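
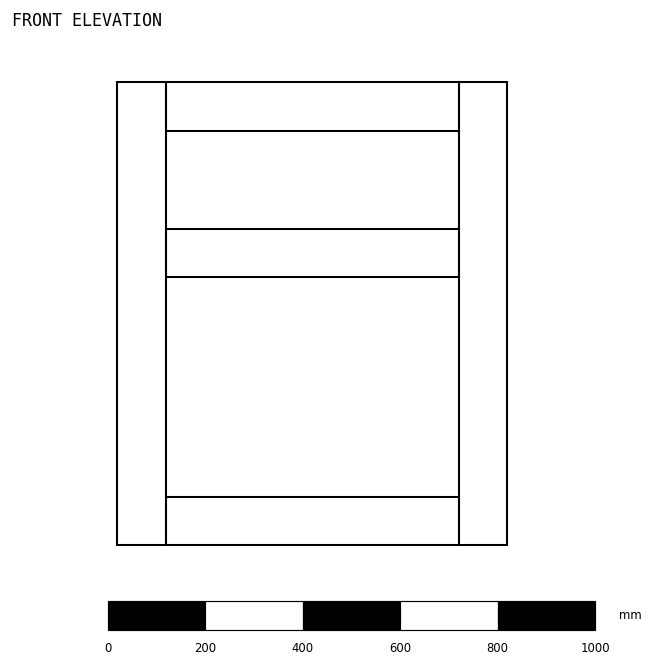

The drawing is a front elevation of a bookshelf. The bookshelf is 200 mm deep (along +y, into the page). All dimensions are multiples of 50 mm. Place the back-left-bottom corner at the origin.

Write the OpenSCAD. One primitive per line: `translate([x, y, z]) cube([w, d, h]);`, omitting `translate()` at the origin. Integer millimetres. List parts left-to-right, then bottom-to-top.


cube([100, 200, 950]);
translate([100, 0, 0]) cube([600, 200, 100]);
translate([100, 0, 550]) cube([600, 200, 100]);
translate([100, 0, 850]) cube([600, 200, 100]);
translate([700, 0, 0]) cube([100, 200, 950]);


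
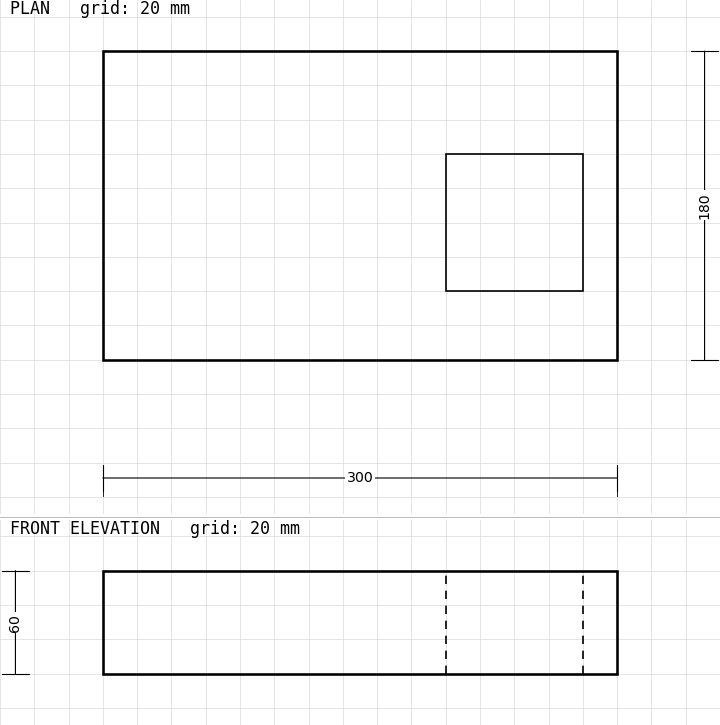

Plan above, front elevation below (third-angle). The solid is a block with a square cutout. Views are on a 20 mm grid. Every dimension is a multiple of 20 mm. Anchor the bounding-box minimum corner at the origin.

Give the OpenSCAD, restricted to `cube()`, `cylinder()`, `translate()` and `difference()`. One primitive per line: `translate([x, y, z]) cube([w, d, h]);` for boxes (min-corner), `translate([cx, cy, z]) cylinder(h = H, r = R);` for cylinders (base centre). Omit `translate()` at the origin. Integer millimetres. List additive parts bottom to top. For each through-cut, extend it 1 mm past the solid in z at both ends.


difference() {
  cube([300, 180, 60]);
  translate([200, 40, -1]) cube([80, 80, 62]);
}


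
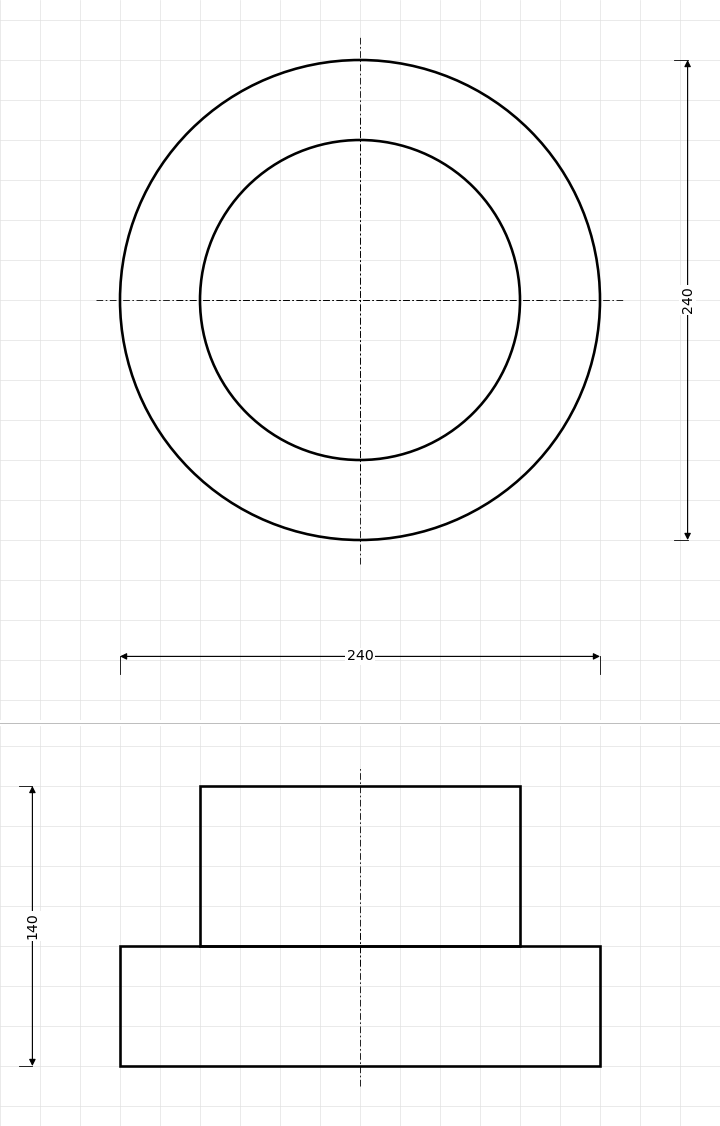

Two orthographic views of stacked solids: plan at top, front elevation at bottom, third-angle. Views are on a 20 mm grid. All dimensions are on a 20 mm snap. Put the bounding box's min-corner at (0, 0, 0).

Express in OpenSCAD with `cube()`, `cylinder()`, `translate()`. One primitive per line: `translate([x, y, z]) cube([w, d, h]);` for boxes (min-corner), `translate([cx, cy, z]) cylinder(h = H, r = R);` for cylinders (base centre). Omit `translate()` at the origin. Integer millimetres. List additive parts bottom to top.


translate([120, 120, 0]) cylinder(h = 60, r = 120);
translate([120, 120, 60]) cylinder(h = 80, r = 80);


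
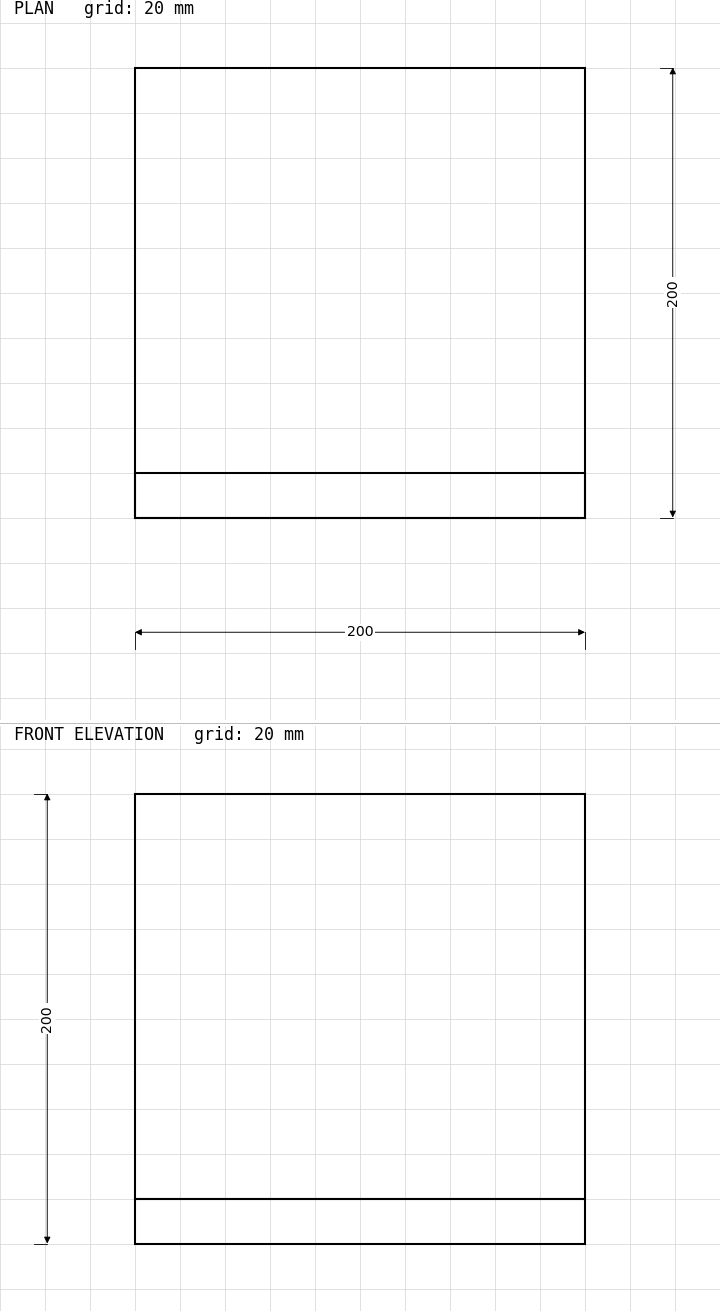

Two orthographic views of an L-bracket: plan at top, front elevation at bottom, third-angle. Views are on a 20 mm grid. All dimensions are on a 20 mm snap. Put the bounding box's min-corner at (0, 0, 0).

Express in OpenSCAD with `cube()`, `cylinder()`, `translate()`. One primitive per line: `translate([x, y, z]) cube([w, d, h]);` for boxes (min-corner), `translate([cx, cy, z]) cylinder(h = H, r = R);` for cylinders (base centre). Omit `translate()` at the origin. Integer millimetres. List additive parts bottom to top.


cube([200, 200, 20]);
translate([0, 0, 20]) cube([200, 20, 180]);


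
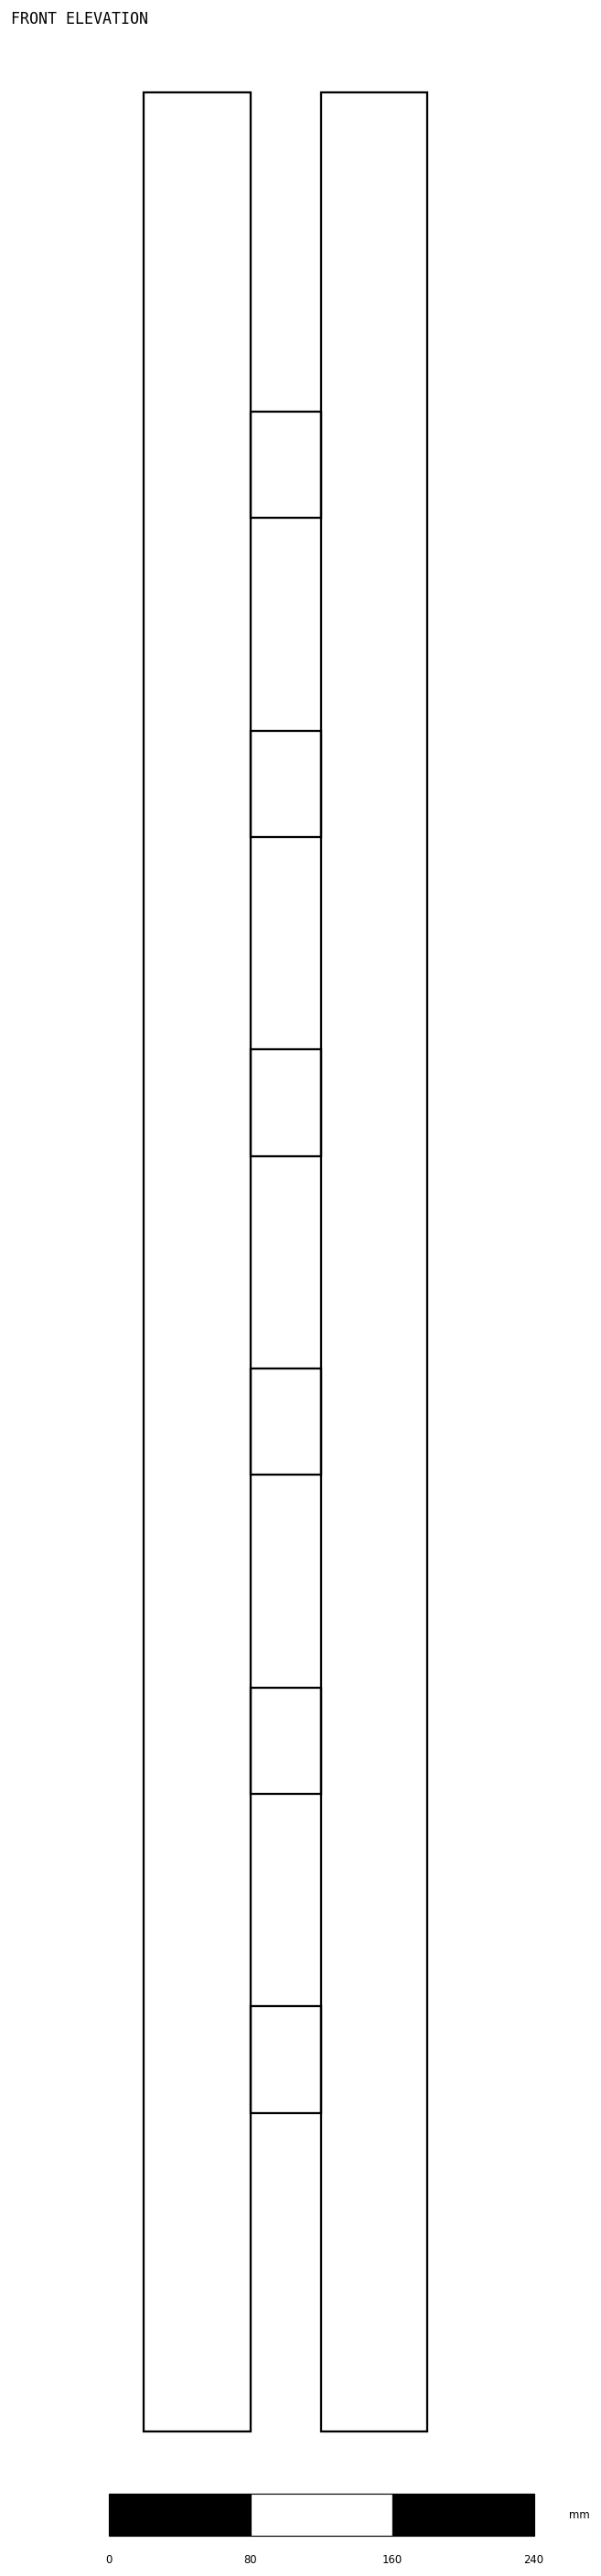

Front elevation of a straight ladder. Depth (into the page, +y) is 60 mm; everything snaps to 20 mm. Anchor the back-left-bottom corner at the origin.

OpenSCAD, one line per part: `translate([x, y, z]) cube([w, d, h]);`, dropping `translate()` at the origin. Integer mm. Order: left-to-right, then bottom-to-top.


cube([60, 60, 1320]);
translate([60, 0, 180]) cube([40, 60, 60]);
translate([60, 0, 360]) cube([40, 60, 60]);
translate([60, 0, 540]) cube([40, 60, 60]);
translate([60, 0, 720]) cube([40, 60, 60]);
translate([60, 0, 900]) cube([40, 60, 60]);
translate([60, 0, 1080]) cube([40, 60, 60]);
translate([100, 0, 0]) cube([60, 60, 1320]);


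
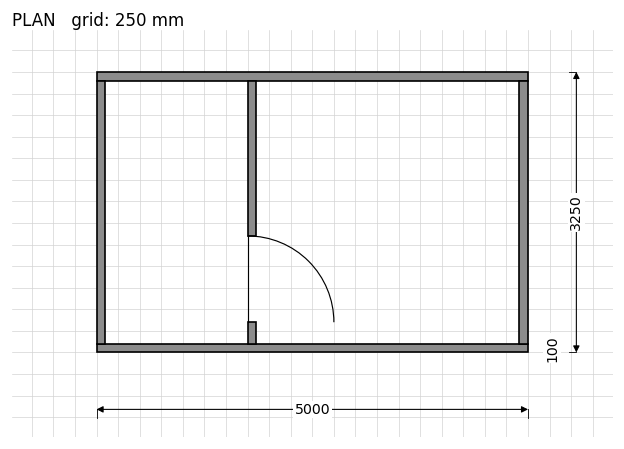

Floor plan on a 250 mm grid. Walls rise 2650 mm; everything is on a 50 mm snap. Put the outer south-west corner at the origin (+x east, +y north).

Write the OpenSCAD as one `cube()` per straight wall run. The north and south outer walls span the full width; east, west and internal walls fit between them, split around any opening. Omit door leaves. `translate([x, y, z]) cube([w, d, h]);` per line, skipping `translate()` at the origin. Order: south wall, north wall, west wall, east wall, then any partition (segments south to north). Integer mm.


cube([5000, 100, 2650]);
translate([0, 3150, 0]) cube([5000, 100, 2650]);
translate([0, 100, 0]) cube([100, 3050, 2650]);
translate([4900, 100, 0]) cube([100, 3050, 2650]);
translate([1750, 100, 0]) cube([100, 250, 2650]);
translate([1750, 1350, 0]) cube([100, 1800, 2650]);


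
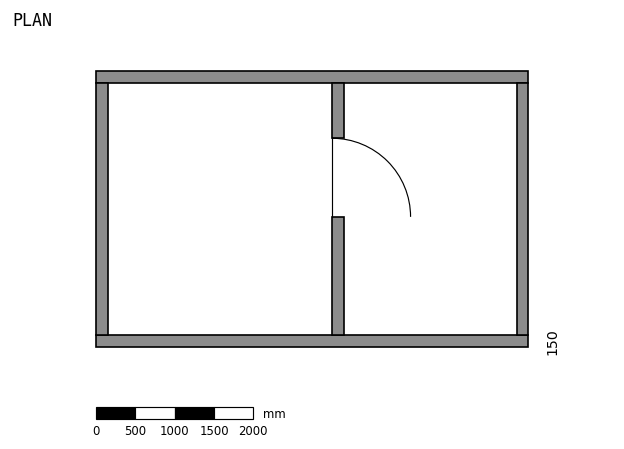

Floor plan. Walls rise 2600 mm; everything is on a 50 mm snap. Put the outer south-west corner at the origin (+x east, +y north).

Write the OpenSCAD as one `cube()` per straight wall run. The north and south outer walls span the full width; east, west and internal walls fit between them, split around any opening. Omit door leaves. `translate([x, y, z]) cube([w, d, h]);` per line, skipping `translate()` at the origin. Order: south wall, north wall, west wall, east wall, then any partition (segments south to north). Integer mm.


cube([5500, 150, 2600]);
translate([0, 3350, 0]) cube([5500, 150, 2600]);
translate([0, 150, 0]) cube([150, 3200, 2600]);
translate([5350, 150, 0]) cube([150, 3200, 2600]);
translate([3000, 150, 0]) cube([150, 1500, 2600]);
translate([3000, 2650, 0]) cube([150, 700, 2600]);


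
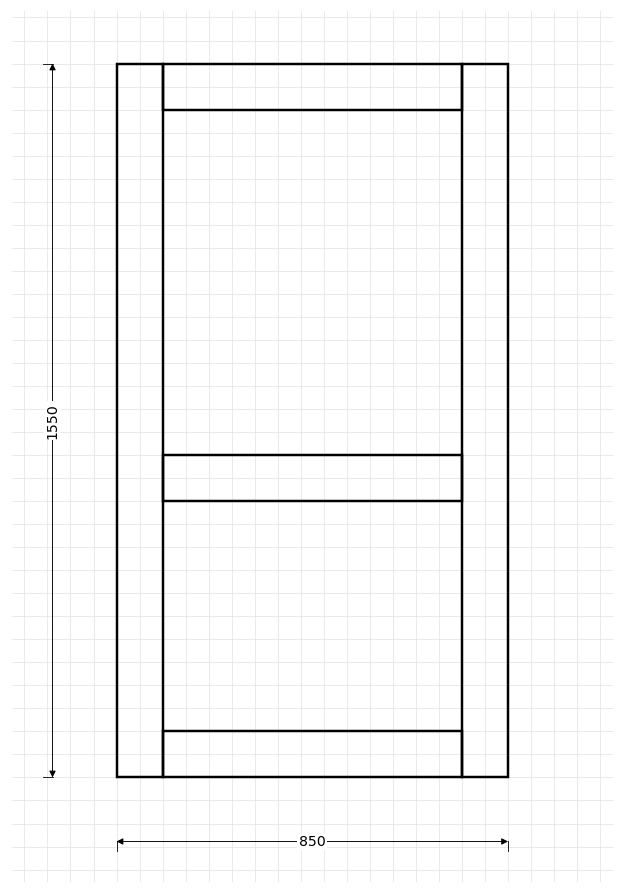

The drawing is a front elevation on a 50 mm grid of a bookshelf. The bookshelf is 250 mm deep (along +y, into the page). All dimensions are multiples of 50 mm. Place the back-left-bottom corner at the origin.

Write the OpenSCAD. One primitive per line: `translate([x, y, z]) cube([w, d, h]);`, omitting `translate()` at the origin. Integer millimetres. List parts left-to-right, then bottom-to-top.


cube([100, 250, 1550]);
translate([100, 0, 0]) cube([650, 250, 100]);
translate([100, 0, 600]) cube([650, 250, 100]);
translate([100, 0, 1450]) cube([650, 250, 100]);
translate([750, 0, 0]) cube([100, 250, 1550]);


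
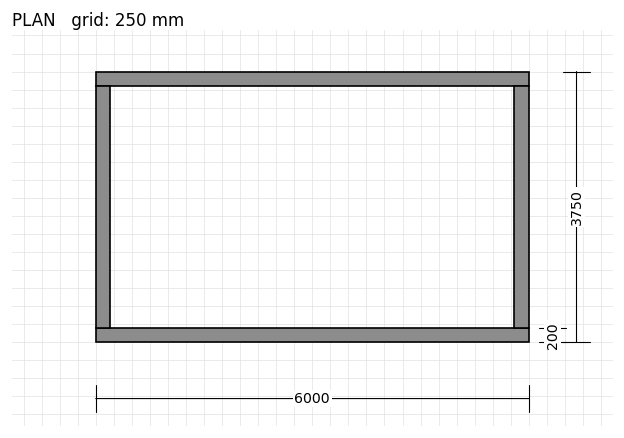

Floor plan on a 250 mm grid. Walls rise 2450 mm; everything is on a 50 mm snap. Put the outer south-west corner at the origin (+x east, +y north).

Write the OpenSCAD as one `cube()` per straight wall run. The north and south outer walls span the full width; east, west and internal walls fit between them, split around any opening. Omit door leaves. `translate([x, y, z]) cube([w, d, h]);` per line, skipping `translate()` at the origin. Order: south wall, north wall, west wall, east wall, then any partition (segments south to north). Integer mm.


cube([6000, 200, 2450]);
translate([0, 3550, 0]) cube([6000, 200, 2450]);
translate([0, 200, 0]) cube([200, 3350, 2450]);
translate([5800, 200, 0]) cube([200, 3350, 2450]);


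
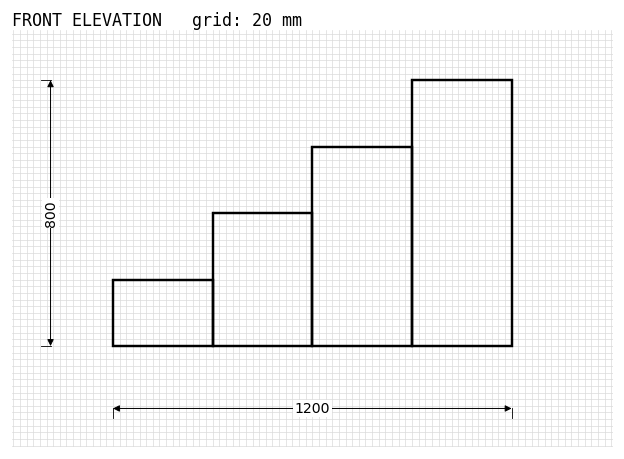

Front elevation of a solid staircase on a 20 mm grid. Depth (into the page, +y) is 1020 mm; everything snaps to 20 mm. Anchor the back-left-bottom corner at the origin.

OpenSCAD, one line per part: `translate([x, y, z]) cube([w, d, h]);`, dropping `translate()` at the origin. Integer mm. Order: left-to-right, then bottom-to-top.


cube([300, 1020, 200]);
translate([300, 0, 0]) cube([300, 1020, 400]);
translate([600, 0, 0]) cube([300, 1020, 600]);
translate([900, 0, 0]) cube([300, 1020, 800]);


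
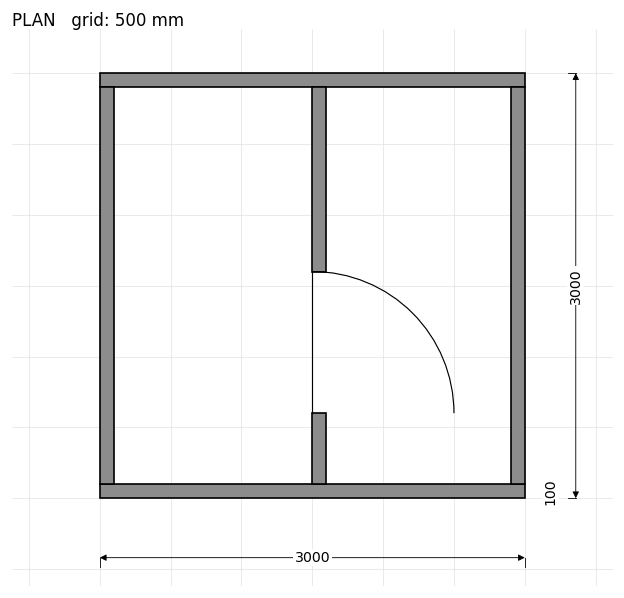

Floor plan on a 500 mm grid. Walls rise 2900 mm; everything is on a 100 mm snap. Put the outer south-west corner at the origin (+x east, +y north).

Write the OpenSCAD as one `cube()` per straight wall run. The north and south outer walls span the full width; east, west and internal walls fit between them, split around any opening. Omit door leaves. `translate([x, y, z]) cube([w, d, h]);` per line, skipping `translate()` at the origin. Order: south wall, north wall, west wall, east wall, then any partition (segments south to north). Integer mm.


cube([3000, 100, 2900]);
translate([0, 2900, 0]) cube([3000, 100, 2900]);
translate([0, 100, 0]) cube([100, 2800, 2900]);
translate([2900, 100, 0]) cube([100, 2800, 2900]);
translate([1500, 100, 0]) cube([100, 500, 2900]);
translate([1500, 1600, 0]) cube([100, 1300, 2900]);


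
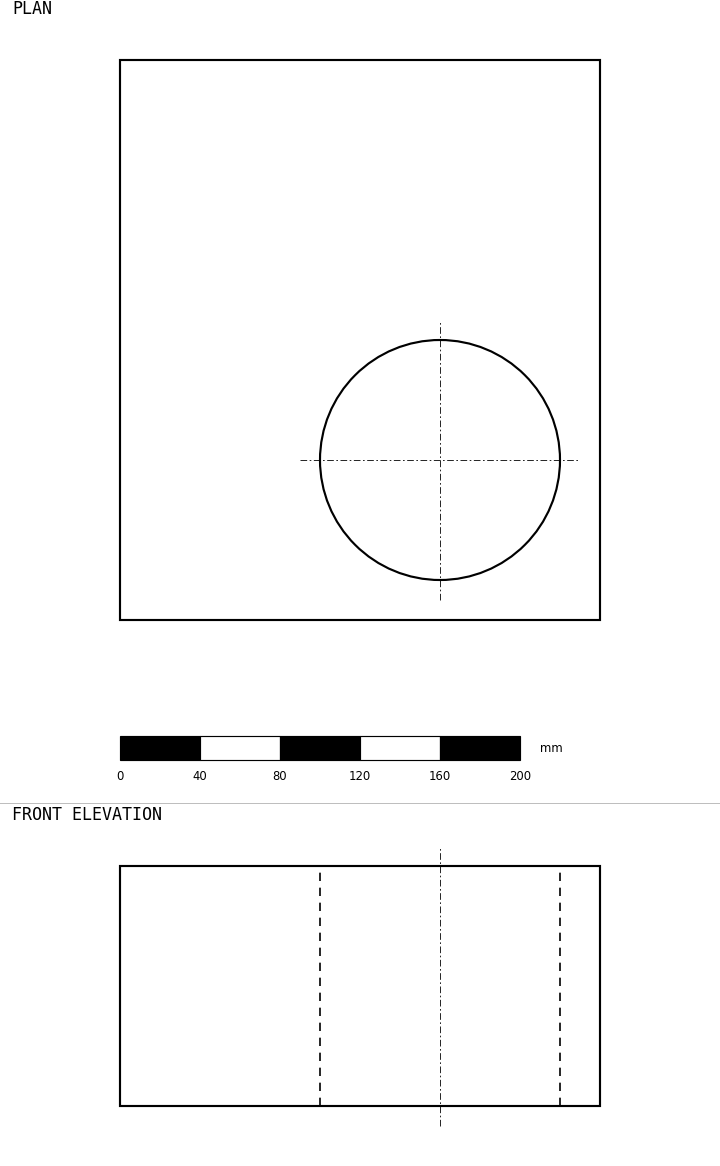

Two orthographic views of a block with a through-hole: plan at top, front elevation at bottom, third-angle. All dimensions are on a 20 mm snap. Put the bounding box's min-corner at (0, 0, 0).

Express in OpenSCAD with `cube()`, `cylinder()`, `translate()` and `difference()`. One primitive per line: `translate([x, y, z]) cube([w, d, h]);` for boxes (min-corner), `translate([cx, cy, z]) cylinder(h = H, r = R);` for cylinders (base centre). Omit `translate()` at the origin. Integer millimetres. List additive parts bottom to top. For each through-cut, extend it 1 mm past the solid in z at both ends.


difference() {
  cube([240, 280, 120]);
  translate([160, 80, -1]) cylinder(h = 122, r = 60);
}


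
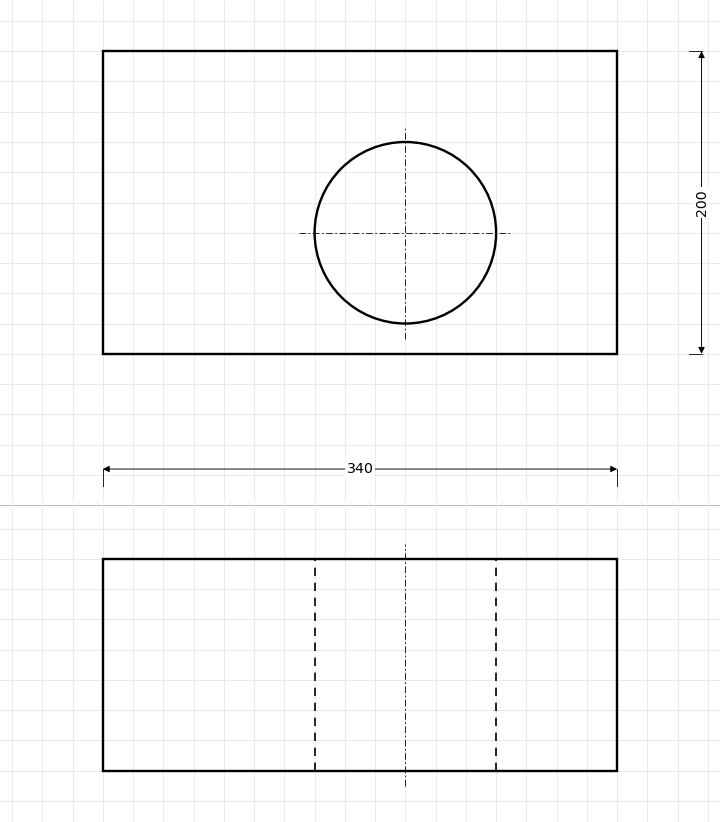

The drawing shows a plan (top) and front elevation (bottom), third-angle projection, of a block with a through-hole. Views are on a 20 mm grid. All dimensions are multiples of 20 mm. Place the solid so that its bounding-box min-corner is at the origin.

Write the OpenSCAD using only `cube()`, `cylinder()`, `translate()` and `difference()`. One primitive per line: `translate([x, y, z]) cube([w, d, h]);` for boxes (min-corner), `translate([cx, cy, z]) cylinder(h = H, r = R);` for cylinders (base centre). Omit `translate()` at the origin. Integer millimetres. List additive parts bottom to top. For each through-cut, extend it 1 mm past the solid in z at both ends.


difference() {
  cube([340, 200, 140]);
  translate([200, 80, -1]) cylinder(h = 142, r = 60);
}


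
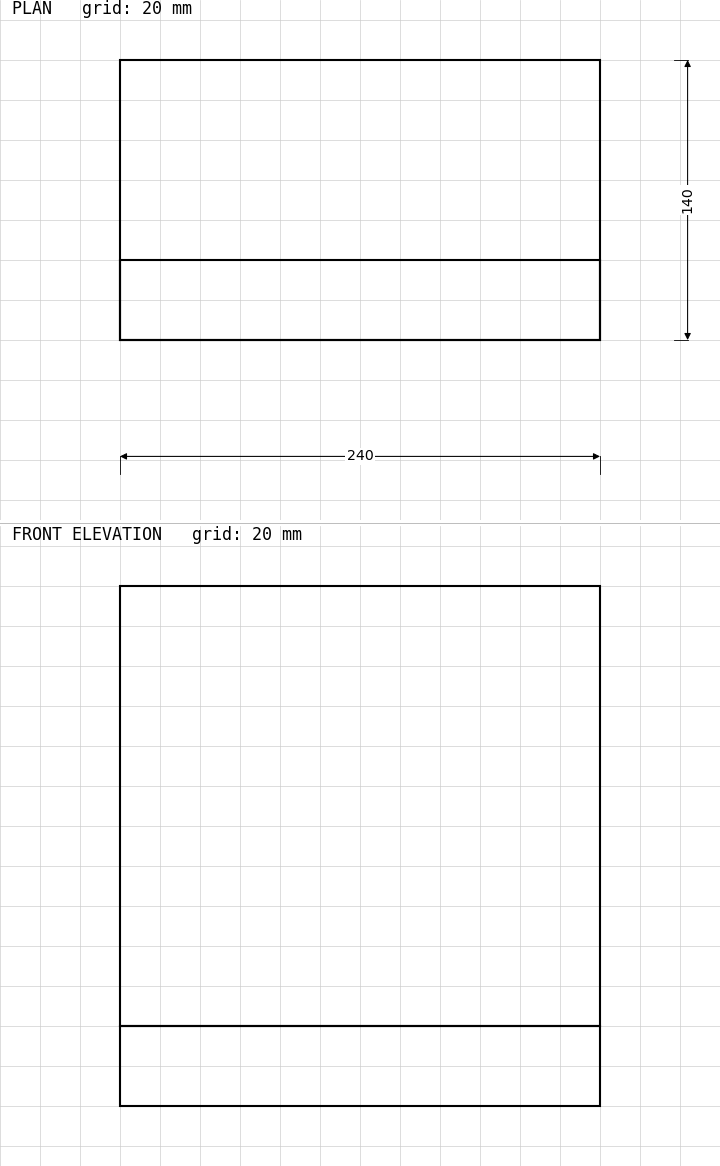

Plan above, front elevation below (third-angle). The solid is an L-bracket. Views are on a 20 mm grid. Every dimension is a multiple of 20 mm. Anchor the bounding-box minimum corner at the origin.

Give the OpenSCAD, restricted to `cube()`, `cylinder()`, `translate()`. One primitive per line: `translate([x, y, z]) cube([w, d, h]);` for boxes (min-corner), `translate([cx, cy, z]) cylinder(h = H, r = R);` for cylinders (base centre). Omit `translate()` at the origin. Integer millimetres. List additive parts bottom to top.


cube([240, 140, 40]);
translate([0, 0, 40]) cube([240, 40, 220]);


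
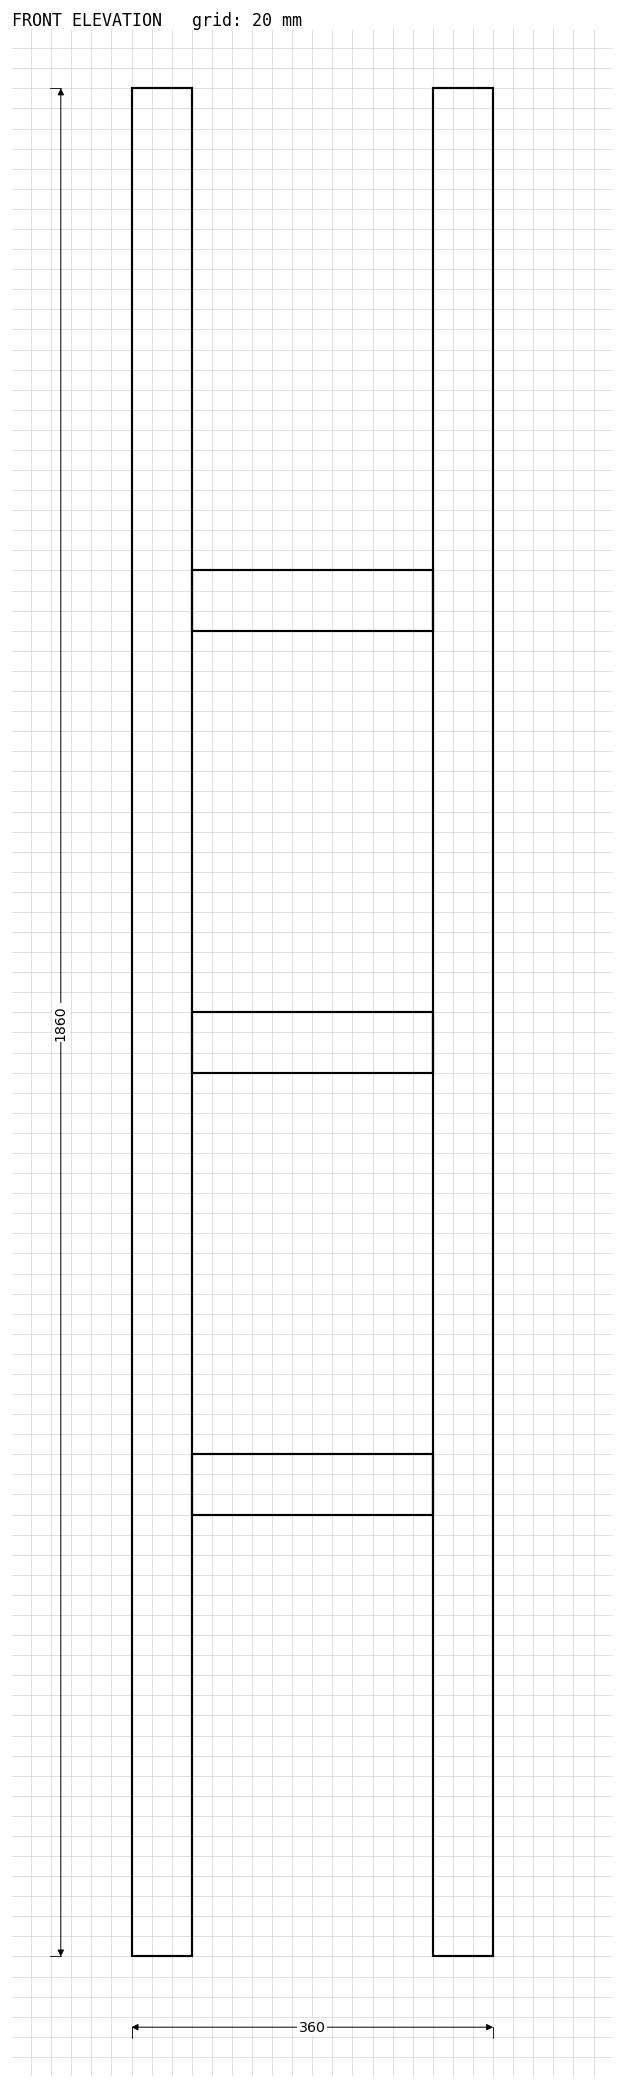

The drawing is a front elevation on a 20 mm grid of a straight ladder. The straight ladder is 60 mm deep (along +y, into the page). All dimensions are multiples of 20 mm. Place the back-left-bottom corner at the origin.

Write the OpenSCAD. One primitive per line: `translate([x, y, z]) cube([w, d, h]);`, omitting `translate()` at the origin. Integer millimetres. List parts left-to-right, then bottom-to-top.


cube([60, 60, 1860]);
translate([60, 0, 440]) cube([240, 60, 60]);
translate([60, 0, 880]) cube([240, 60, 60]);
translate([60, 0, 1320]) cube([240, 60, 60]);
translate([300, 0, 0]) cube([60, 60, 1860]);


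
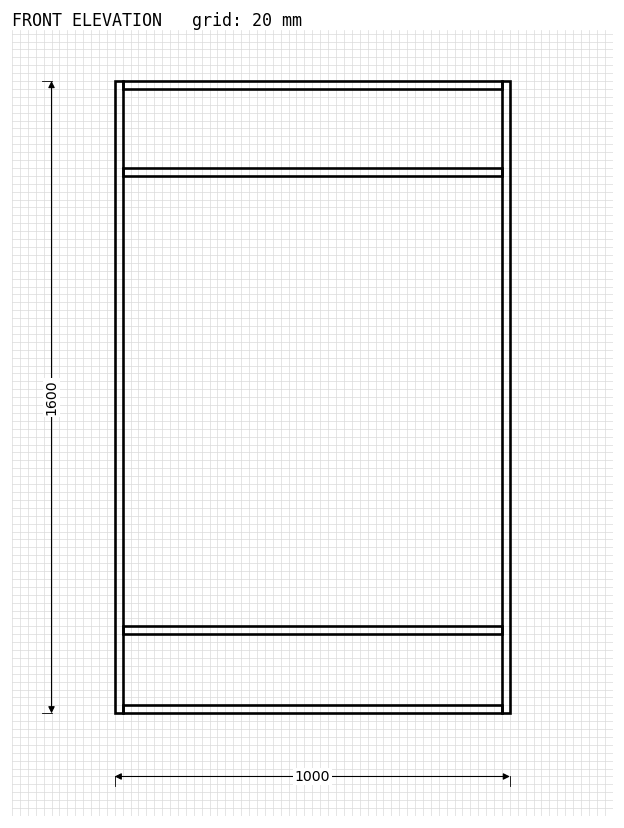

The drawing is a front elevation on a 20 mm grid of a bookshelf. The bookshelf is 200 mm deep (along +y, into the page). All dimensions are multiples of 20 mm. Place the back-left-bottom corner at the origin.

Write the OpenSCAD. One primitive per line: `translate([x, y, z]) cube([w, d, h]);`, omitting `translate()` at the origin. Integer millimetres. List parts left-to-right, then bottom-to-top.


cube([20, 200, 1600]);
translate([20, 0, 0]) cube([960, 200, 20]);
translate([20, 0, 200]) cube([960, 200, 20]);
translate([20, 0, 1360]) cube([960, 200, 20]);
translate([20, 0, 1580]) cube([960, 200, 20]);
translate([980, 0, 0]) cube([20, 200, 1600]);


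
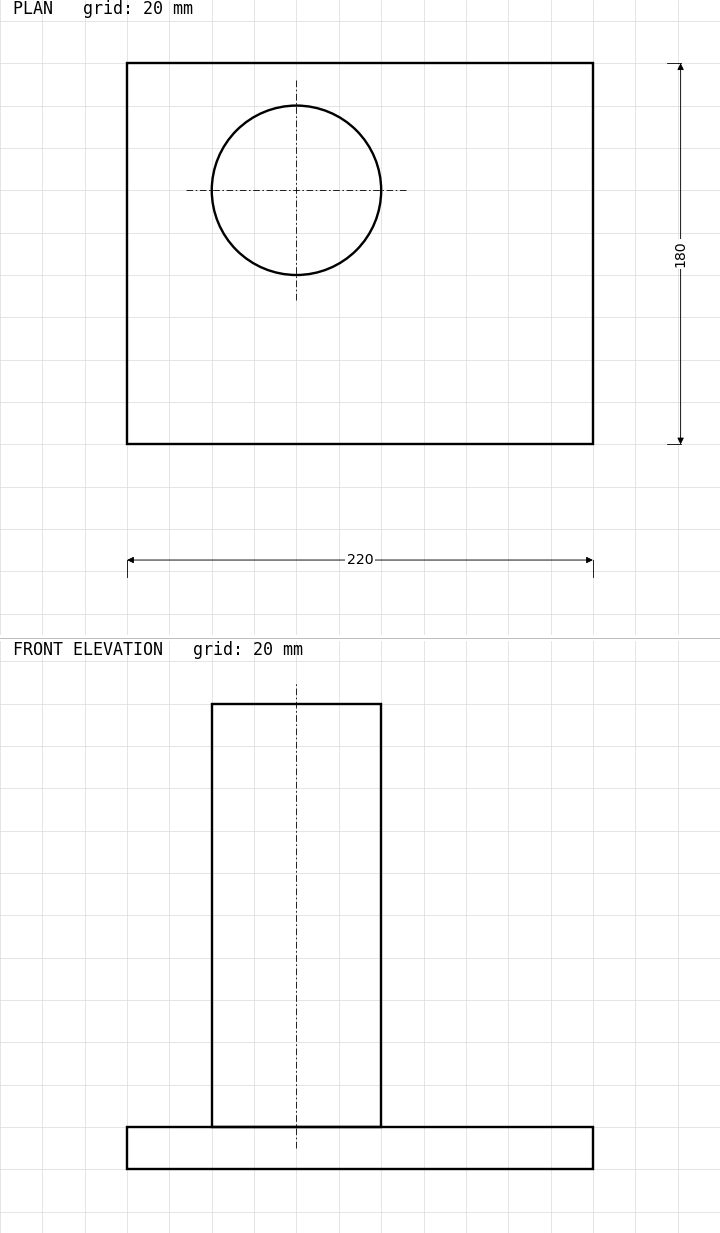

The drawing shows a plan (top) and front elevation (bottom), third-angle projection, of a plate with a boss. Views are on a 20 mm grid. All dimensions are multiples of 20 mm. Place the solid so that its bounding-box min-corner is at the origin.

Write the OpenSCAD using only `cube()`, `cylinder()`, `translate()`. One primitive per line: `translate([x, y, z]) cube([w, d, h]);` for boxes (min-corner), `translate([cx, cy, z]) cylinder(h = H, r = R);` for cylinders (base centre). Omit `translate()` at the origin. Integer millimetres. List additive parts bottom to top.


cube([220, 180, 20]);
translate([80, 120, 20]) cylinder(h = 200, r = 40);


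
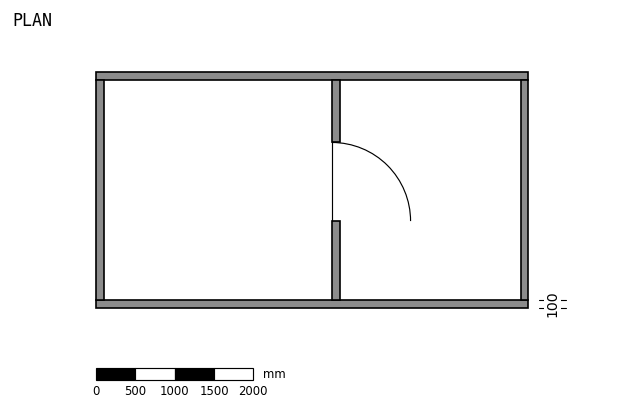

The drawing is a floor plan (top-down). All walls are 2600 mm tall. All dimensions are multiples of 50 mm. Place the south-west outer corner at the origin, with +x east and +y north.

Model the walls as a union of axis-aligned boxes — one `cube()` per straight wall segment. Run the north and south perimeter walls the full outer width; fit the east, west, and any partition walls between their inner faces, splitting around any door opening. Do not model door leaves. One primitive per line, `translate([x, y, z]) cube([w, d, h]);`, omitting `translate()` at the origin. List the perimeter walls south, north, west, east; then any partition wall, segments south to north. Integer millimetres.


cube([5500, 100, 2600]);
translate([0, 2900, 0]) cube([5500, 100, 2600]);
translate([0, 100, 0]) cube([100, 2800, 2600]);
translate([5400, 100, 0]) cube([100, 2800, 2600]);
translate([3000, 100, 0]) cube([100, 1000, 2600]);
translate([3000, 2100, 0]) cube([100, 800, 2600]);


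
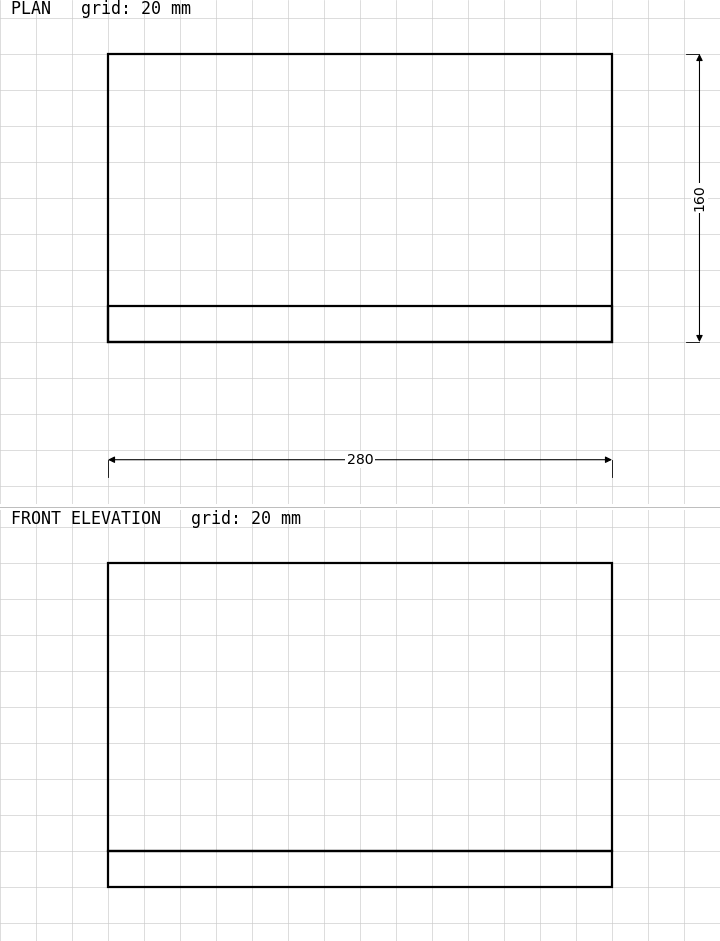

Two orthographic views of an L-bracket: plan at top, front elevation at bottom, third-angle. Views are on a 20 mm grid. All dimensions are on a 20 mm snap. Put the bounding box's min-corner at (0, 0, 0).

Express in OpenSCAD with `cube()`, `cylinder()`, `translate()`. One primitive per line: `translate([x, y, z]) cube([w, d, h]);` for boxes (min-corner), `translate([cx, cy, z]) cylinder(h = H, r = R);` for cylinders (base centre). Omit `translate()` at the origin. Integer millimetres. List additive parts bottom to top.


cube([280, 160, 20]);
translate([0, 0, 20]) cube([280, 20, 160]);


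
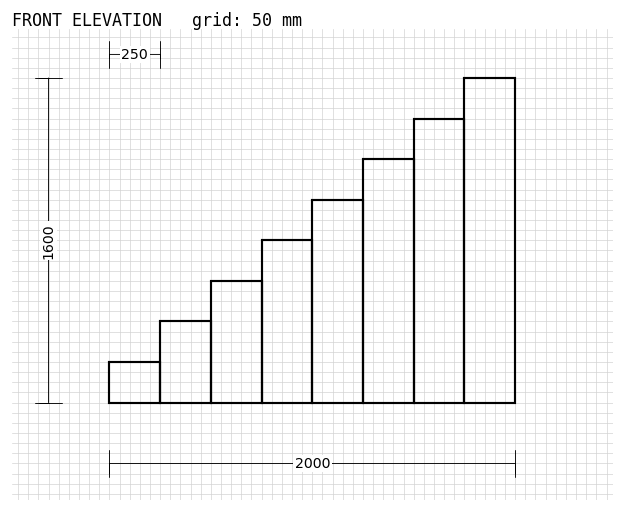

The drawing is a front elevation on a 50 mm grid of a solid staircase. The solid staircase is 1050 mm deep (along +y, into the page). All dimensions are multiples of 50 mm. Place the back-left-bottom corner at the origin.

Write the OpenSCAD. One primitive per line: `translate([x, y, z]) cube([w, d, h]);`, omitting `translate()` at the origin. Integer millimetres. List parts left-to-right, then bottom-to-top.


cube([250, 1050, 200]);
translate([250, 0, 0]) cube([250, 1050, 400]);
translate([500, 0, 0]) cube([250, 1050, 600]);
translate([750, 0, 0]) cube([250, 1050, 800]);
translate([1000, 0, 0]) cube([250, 1050, 1000]);
translate([1250, 0, 0]) cube([250, 1050, 1200]);
translate([1500, 0, 0]) cube([250, 1050, 1400]);
translate([1750, 0, 0]) cube([250, 1050, 1600]);


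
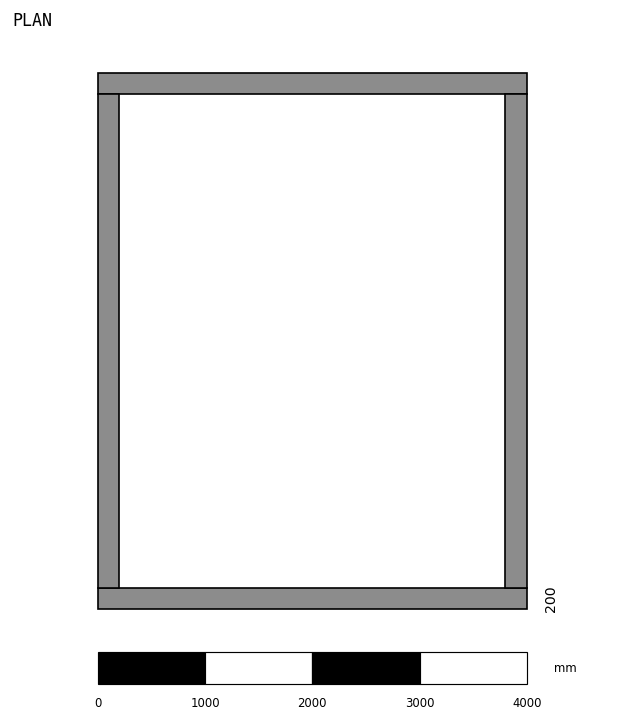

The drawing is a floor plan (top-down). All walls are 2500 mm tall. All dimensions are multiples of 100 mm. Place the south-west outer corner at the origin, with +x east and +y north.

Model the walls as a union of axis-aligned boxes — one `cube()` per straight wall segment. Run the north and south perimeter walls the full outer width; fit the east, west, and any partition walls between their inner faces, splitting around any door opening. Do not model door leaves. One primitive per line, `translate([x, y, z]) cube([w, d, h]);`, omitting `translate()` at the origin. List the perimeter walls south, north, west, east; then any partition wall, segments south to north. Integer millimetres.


cube([4000, 200, 2500]);
translate([0, 4800, 0]) cube([4000, 200, 2500]);
translate([0, 200, 0]) cube([200, 4600, 2500]);
translate([3800, 200, 0]) cube([200, 4600, 2500]);


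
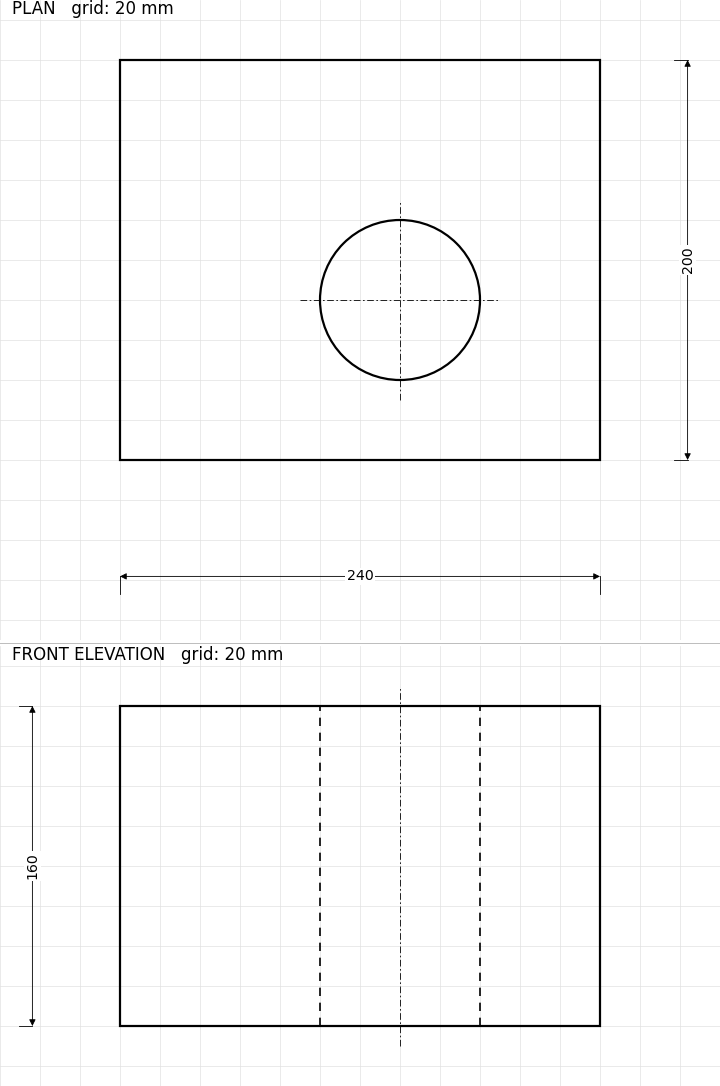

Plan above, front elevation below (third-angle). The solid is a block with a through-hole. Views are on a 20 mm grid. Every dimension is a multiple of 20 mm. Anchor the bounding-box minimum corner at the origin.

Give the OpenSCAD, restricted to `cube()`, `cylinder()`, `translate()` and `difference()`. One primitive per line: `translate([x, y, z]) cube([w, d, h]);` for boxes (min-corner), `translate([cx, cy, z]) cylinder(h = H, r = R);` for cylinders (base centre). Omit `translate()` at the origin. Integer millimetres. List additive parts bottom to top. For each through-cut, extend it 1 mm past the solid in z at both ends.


difference() {
  cube([240, 200, 160]);
  translate([140, 80, -1]) cylinder(h = 162, r = 40);
}


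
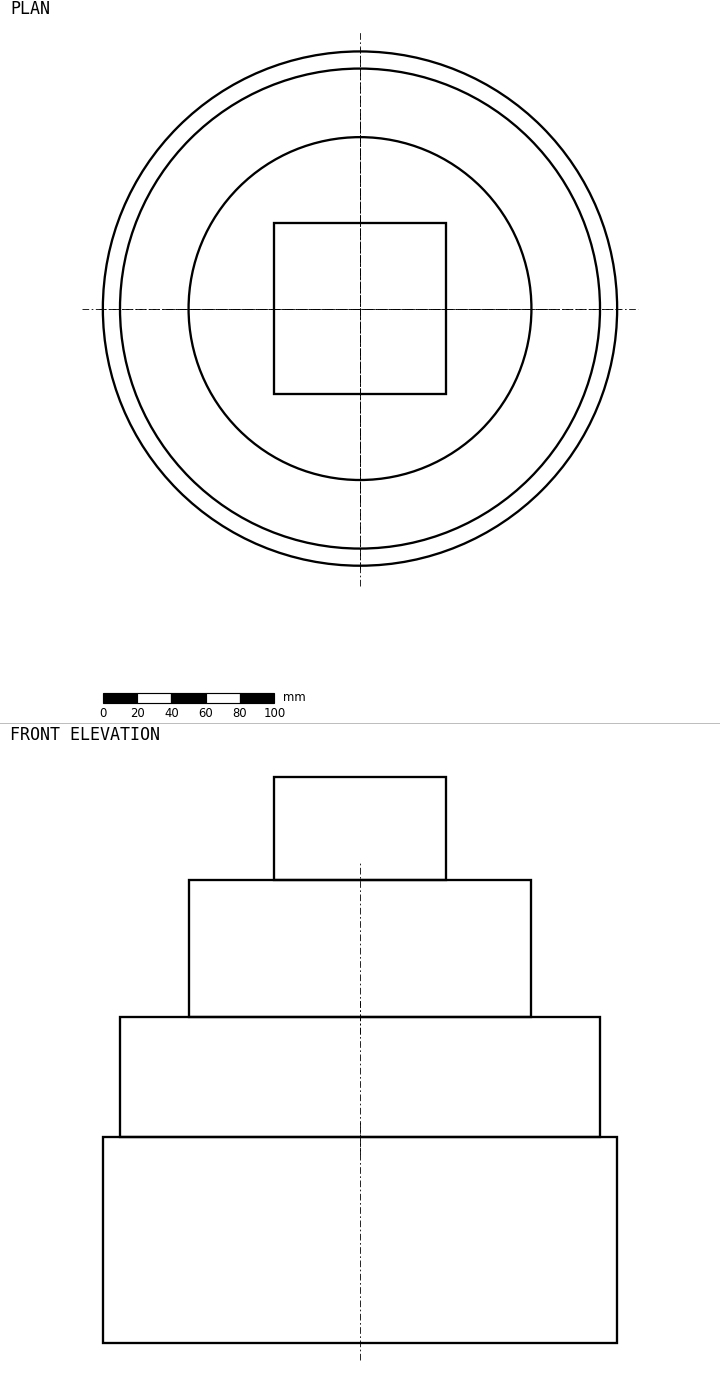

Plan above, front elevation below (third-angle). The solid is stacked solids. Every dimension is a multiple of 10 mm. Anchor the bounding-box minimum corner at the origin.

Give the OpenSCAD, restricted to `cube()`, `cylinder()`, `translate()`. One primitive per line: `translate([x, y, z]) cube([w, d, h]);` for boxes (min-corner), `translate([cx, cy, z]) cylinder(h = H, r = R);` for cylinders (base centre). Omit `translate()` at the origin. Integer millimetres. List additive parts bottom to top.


translate([150, 150, 0]) cylinder(h = 120, r = 150);
translate([150, 150, 120]) cylinder(h = 70, r = 140);
translate([150, 150, 190]) cylinder(h = 80, r = 100);
translate([100, 100, 270]) cube([100, 100, 60]);


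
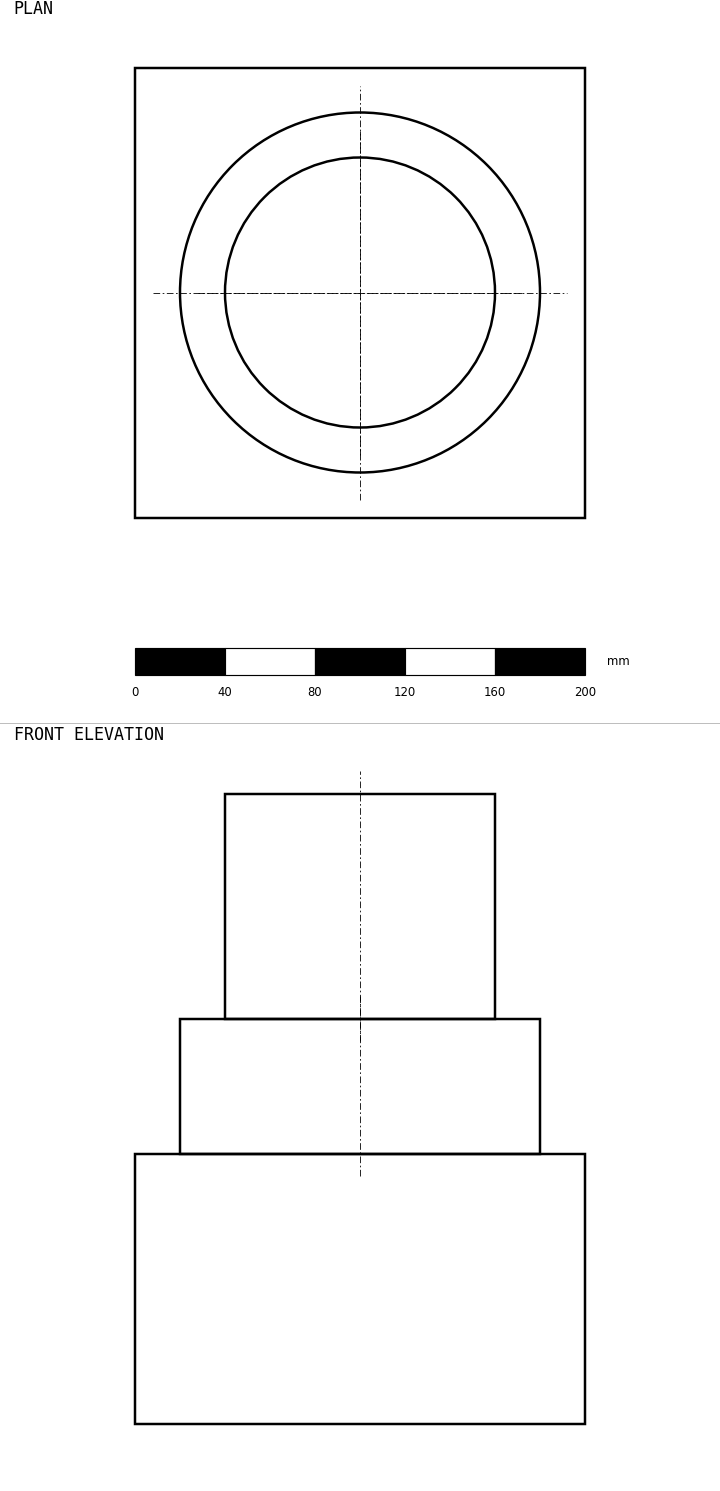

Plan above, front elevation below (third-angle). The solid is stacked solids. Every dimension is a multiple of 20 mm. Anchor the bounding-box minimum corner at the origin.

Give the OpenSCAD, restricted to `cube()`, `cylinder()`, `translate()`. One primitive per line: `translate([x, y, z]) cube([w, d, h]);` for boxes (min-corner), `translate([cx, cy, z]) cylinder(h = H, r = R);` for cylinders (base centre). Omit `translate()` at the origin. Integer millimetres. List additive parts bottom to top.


cube([200, 200, 120]);
translate([100, 100, 120]) cylinder(h = 60, r = 80);
translate([100, 100, 180]) cylinder(h = 100, r = 60);


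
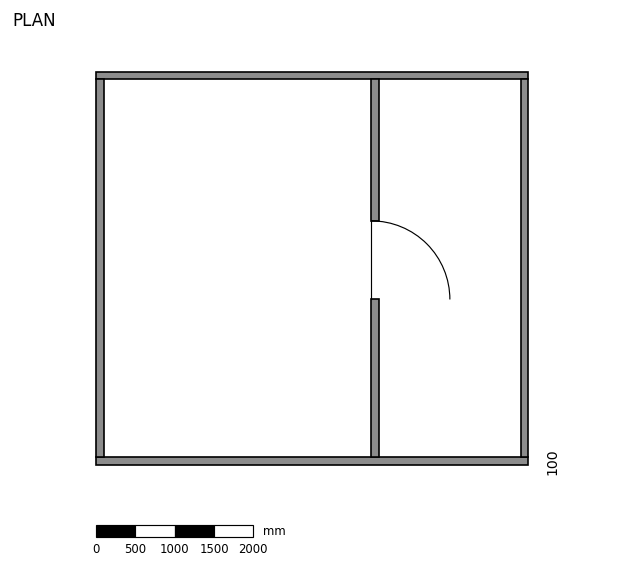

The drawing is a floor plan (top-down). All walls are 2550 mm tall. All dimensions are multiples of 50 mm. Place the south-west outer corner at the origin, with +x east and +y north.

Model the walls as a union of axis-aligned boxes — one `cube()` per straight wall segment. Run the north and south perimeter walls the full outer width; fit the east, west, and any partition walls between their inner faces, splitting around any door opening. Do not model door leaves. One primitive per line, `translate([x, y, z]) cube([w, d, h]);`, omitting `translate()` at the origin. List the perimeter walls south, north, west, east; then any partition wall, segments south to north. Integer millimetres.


cube([5500, 100, 2550]);
translate([0, 4900, 0]) cube([5500, 100, 2550]);
translate([0, 100, 0]) cube([100, 4800, 2550]);
translate([5400, 100, 0]) cube([100, 4800, 2550]);
translate([3500, 100, 0]) cube([100, 2000, 2550]);
translate([3500, 3100, 0]) cube([100, 1800, 2550]);


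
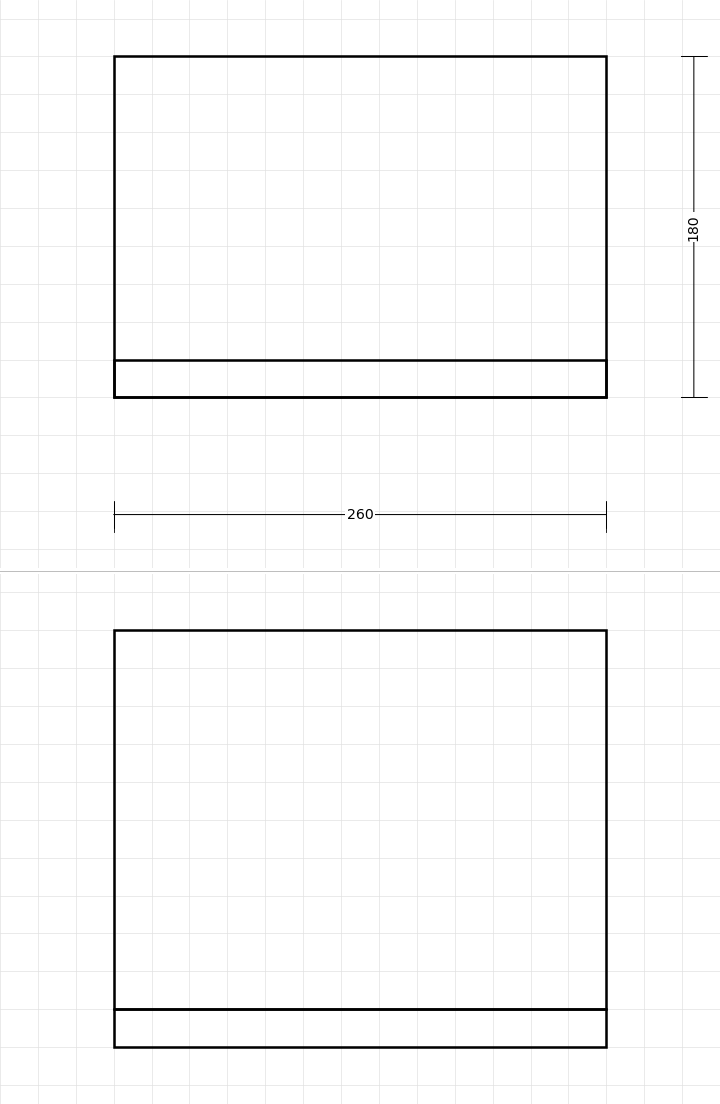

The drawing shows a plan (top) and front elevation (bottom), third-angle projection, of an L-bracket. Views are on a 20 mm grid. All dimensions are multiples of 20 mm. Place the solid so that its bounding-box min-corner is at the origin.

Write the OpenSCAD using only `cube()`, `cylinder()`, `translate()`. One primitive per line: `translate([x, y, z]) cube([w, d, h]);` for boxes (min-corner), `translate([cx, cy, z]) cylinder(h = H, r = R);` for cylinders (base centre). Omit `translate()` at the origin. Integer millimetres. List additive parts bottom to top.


cube([260, 180, 20]);
translate([0, 0, 20]) cube([260, 20, 200]);


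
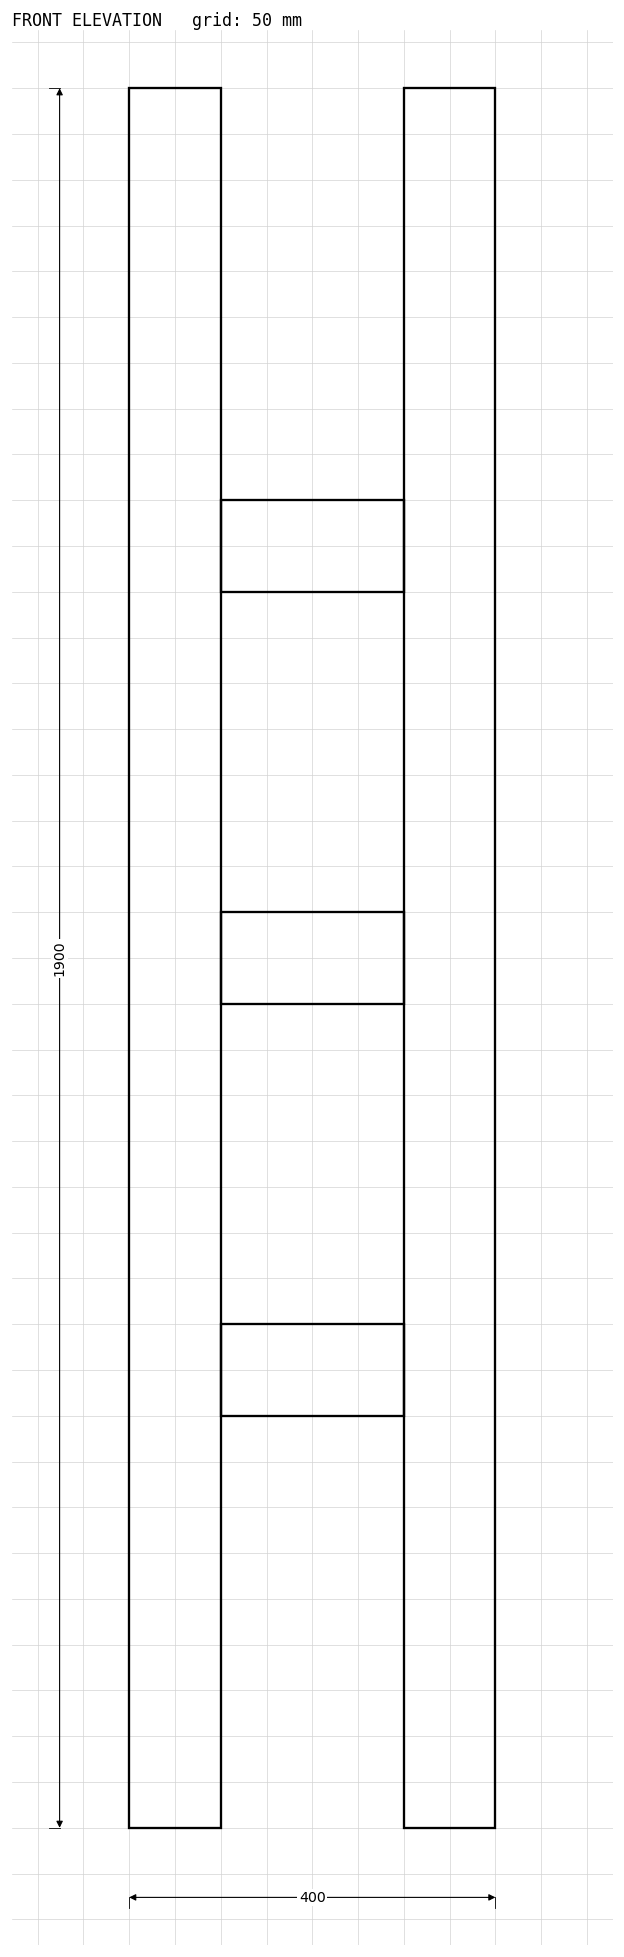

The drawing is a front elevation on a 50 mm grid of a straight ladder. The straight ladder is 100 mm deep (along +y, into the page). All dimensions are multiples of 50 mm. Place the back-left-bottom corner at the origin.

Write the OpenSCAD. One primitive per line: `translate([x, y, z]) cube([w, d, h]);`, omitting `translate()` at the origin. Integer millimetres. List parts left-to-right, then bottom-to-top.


cube([100, 100, 1900]);
translate([100, 0, 450]) cube([200, 100, 100]);
translate([100, 0, 900]) cube([200, 100, 100]);
translate([100, 0, 1350]) cube([200, 100, 100]);
translate([300, 0, 0]) cube([100, 100, 1900]);


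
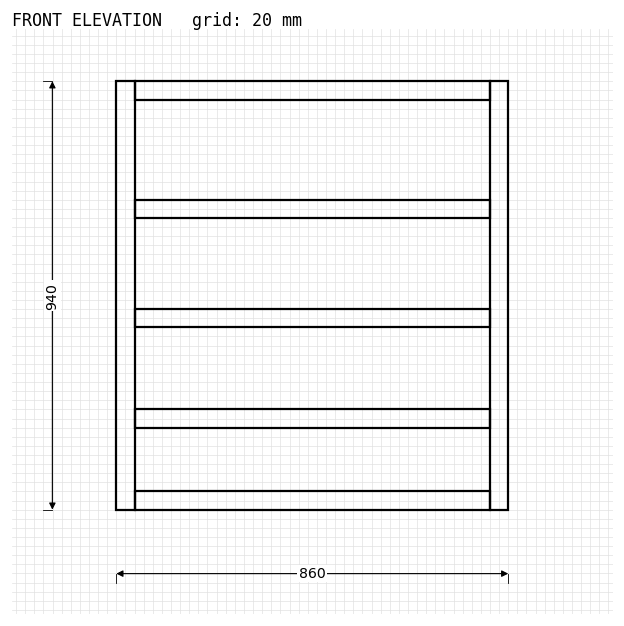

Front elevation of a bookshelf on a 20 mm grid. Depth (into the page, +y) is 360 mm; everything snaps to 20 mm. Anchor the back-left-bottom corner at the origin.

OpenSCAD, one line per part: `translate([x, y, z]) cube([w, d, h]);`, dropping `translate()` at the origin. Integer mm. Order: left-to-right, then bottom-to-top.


cube([40, 360, 940]);
translate([40, 0, 0]) cube([780, 360, 40]);
translate([40, 0, 180]) cube([780, 360, 40]);
translate([40, 0, 400]) cube([780, 360, 40]);
translate([40, 0, 640]) cube([780, 360, 40]);
translate([40, 0, 900]) cube([780, 360, 40]);
translate([820, 0, 0]) cube([40, 360, 940]);


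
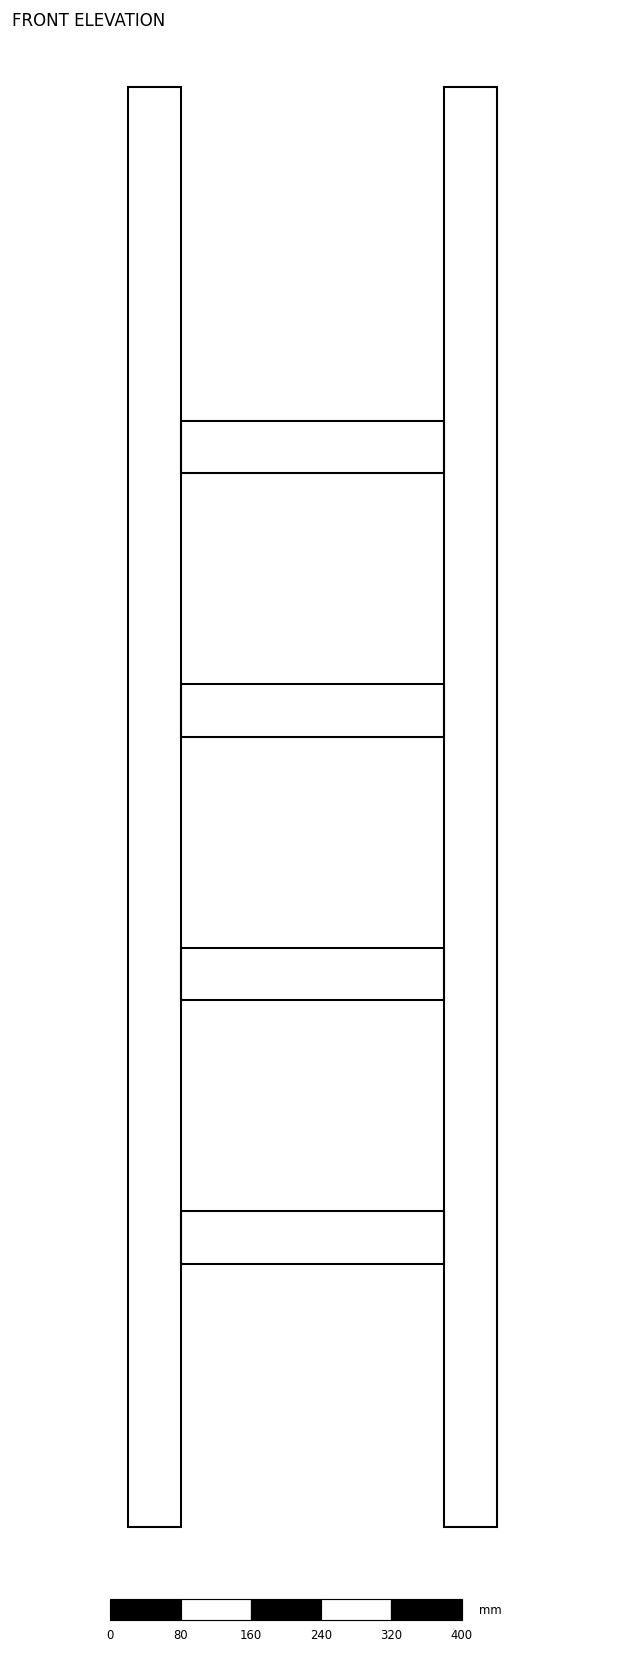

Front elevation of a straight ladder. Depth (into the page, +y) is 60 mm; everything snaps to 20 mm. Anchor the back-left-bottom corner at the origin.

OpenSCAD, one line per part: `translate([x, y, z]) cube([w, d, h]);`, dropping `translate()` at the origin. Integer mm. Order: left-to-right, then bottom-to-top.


cube([60, 60, 1640]);
translate([60, 0, 300]) cube([300, 60, 60]);
translate([60, 0, 600]) cube([300, 60, 60]);
translate([60, 0, 900]) cube([300, 60, 60]);
translate([60, 0, 1200]) cube([300, 60, 60]);
translate([360, 0, 0]) cube([60, 60, 1640]);


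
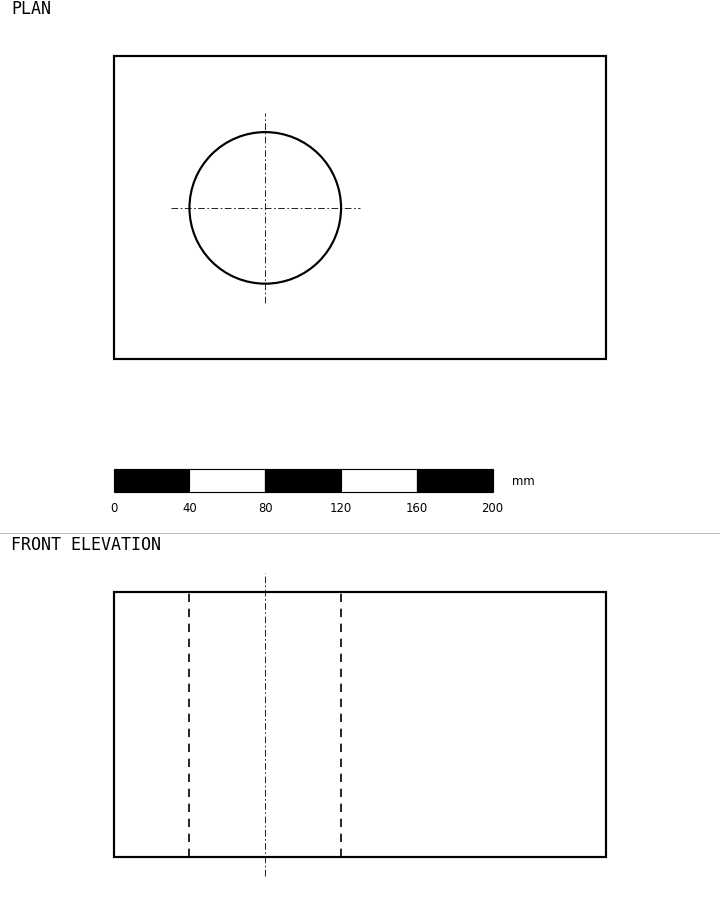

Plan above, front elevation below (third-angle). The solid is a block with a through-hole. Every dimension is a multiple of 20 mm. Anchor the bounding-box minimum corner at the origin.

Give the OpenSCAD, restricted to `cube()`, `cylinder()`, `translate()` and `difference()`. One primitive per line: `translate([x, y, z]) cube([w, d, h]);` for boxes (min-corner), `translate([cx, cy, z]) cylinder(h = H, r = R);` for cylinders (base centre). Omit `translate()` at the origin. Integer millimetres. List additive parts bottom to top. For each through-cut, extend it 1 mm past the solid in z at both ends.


difference() {
  cube([260, 160, 140]);
  translate([80, 80, -1]) cylinder(h = 142, r = 40);
}


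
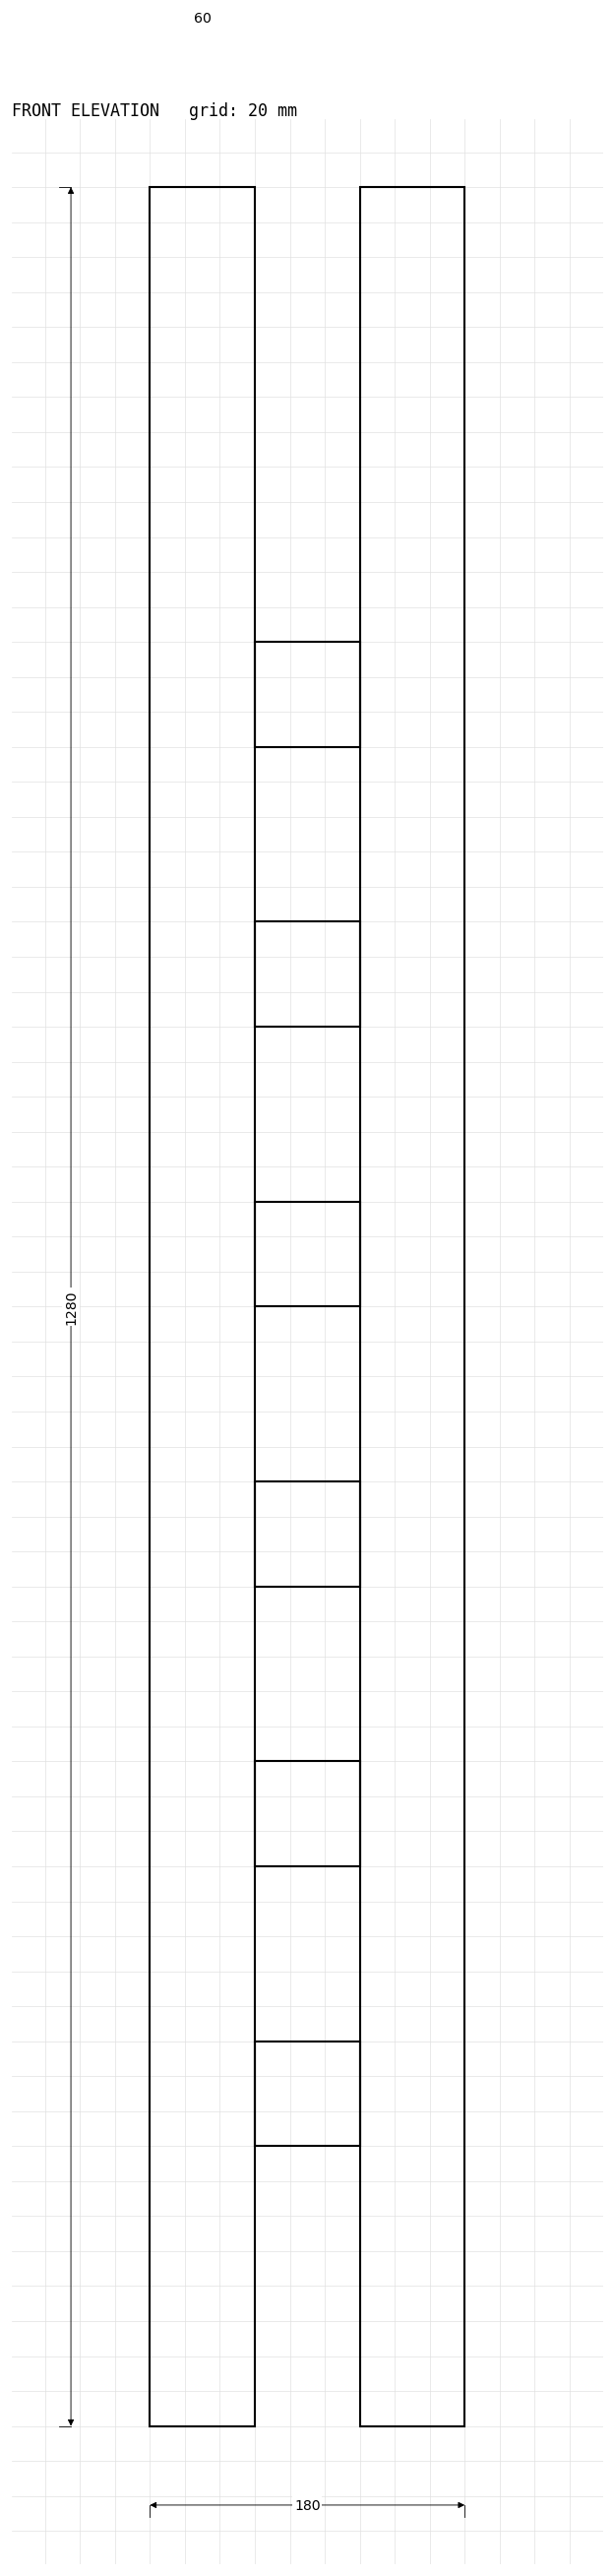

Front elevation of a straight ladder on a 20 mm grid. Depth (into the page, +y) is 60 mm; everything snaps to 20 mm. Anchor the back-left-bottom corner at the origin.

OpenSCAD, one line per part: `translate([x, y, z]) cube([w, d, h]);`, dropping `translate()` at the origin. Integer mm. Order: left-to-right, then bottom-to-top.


cube([60, 60, 1280]);
translate([60, 0, 160]) cube([60, 60, 60]);
translate([60, 0, 320]) cube([60, 60, 60]);
translate([60, 0, 480]) cube([60, 60, 60]);
translate([60, 0, 640]) cube([60, 60, 60]);
translate([60, 0, 800]) cube([60, 60, 60]);
translate([60, 0, 960]) cube([60, 60, 60]);
translate([120, 0, 0]) cube([60, 60, 1280]);


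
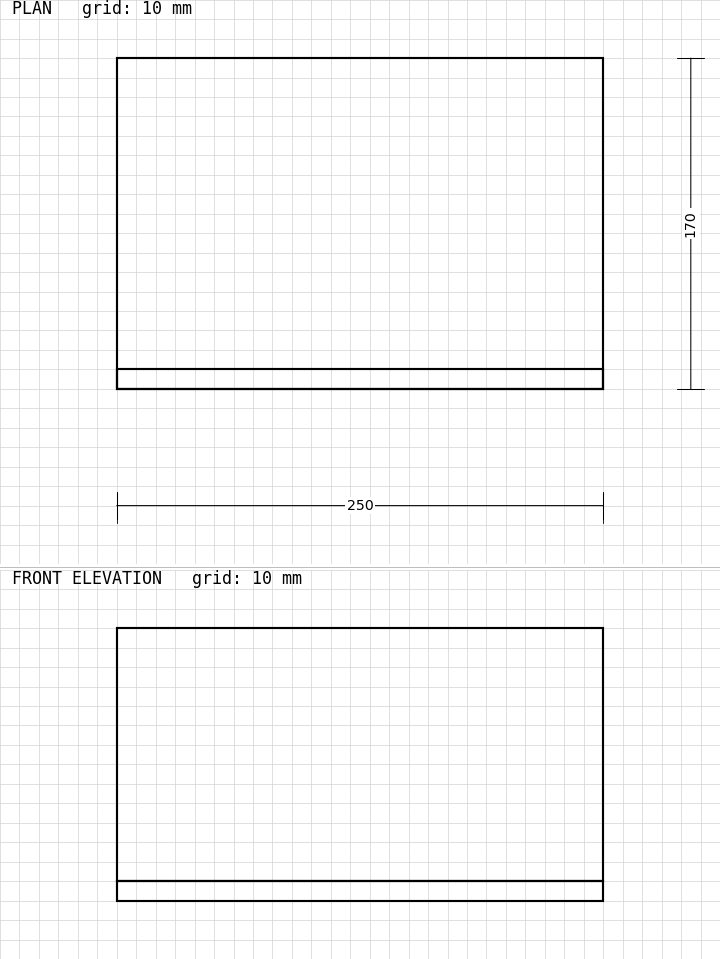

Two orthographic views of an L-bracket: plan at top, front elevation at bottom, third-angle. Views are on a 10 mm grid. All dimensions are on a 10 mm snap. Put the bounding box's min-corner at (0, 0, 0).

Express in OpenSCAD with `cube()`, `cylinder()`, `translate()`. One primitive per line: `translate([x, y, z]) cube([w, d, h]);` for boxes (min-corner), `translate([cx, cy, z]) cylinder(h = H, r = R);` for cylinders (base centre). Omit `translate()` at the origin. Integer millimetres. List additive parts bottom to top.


cube([250, 170, 10]);
translate([0, 0, 10]) cube([250, 10, 130]);


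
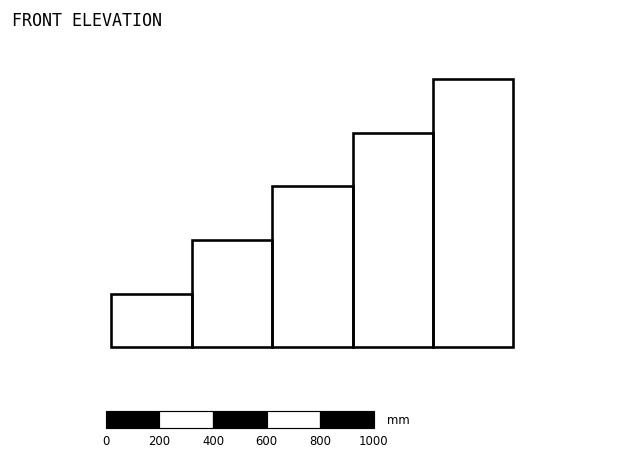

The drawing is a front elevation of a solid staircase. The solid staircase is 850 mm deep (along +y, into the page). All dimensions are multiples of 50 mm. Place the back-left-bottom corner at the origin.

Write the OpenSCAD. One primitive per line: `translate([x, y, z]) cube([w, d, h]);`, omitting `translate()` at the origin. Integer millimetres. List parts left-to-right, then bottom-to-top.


cube([300, 850, 200]);
translate([300, 0, 0]) cube([300, 850, 400]);
translate([600, 0, 0]) cube([300, 850, 600]);
translate([900, 0, 0]) cube([300, 850, 800]);
translate([1200, 0, 0]) cube([300, 850, 1000]);
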